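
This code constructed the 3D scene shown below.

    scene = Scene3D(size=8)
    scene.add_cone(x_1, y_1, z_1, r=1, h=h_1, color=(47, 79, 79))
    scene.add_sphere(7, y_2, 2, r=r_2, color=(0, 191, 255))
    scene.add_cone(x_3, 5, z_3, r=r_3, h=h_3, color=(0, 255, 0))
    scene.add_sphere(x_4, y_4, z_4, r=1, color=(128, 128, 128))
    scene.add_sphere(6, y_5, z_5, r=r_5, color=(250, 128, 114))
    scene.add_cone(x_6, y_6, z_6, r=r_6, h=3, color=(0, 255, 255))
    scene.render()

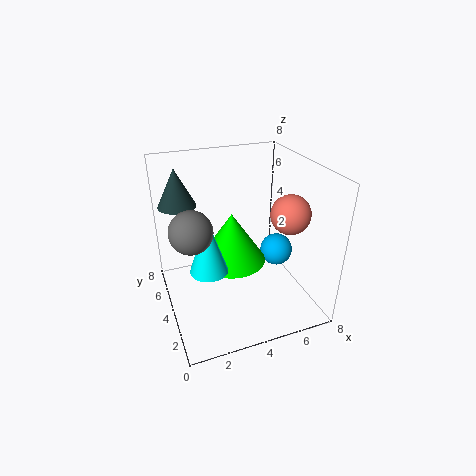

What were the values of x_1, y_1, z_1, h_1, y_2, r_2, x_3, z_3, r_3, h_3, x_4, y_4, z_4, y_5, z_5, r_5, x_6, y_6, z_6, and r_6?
x_1 = 1
y_1 = 5
z_1 = 6
h_1 = 2
y_2 = 5
r_2 = 1
x_3 = 4
z_3 = 2
r_3 = 2
h_3 = 3
x_4 = 1
y_4 = 2
z_4 = 6
y_5 = 2
z_5 = 6
r_5 = 1
x_6 = 2
y_6 = 3
z_6 = 3
r_6 = 1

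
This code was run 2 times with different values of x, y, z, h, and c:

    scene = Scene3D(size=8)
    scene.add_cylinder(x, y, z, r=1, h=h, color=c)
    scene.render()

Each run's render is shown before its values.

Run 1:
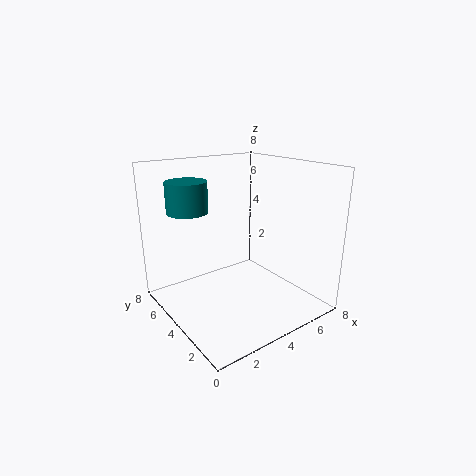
x = 1
y = 4
z = 6
h = 1.5
c = 'teal'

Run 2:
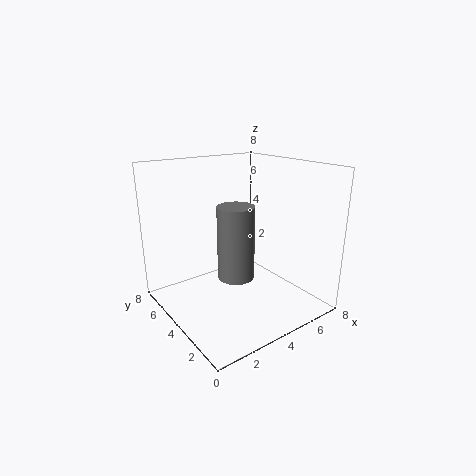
x = 3.5
y = 3.5
z = 2
h = 4
c = 'gray'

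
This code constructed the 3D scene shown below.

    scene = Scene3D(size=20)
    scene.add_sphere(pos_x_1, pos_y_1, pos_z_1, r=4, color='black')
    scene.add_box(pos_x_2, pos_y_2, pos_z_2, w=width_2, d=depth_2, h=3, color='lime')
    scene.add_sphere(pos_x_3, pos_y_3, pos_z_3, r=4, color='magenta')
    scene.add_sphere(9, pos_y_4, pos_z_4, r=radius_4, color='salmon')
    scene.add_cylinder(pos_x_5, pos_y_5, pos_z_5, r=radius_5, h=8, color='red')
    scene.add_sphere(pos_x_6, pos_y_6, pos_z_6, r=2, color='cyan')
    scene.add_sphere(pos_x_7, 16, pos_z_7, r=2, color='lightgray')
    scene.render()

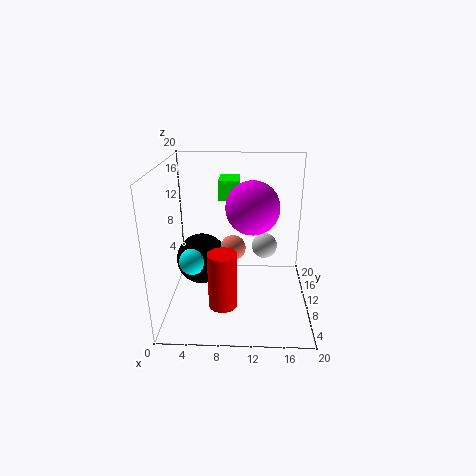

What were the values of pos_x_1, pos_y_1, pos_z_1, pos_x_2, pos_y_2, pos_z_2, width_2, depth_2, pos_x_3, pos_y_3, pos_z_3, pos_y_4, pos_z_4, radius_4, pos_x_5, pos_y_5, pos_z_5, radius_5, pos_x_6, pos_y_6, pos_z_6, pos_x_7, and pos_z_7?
pos_x_1 = 4; pos_y_1 = 15; pos_z_1 = 4; pos_x_2 = 7; pos_y_2 = 14; pos_z_2 = 14; width_2 = 3; depth_2 = 4; pos_x_3 = 12; pos_y_3 = 14; pos_z_3 = 13; pos_y_4 = 15; pos_z_4 = 6; radius_4 = 2; pos_x_5 = 8; pos_y_5 = 7; pos_z_5 = 1; radius_5 = 2; pos_x_6 = 3; pos_y_6 = 12; pos_z_6 = 5; pos_x_7 = 14; pos_z_7 = 6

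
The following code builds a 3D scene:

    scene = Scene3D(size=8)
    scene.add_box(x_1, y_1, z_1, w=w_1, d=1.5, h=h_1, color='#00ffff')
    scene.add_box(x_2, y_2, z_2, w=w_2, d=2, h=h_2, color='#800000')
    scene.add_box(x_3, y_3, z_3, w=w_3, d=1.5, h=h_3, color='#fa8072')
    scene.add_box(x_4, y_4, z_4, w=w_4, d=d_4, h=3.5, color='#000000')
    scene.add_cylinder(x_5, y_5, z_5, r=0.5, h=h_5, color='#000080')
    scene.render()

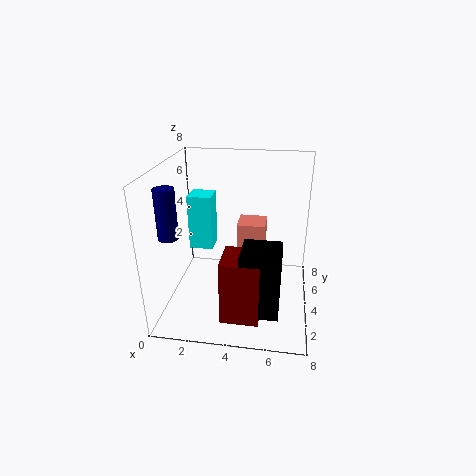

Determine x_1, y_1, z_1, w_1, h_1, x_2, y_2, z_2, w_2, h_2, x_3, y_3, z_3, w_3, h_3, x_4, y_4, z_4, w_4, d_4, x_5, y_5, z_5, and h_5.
x_1 = 0.5; y_1 = 6; z_1 = 2; w_1 = 1.5; h_1 = 3.5; x_2 = 3.5; y_2 = 1; z_2 = 0.5; w_2 = 2; h_2 = 3.5; x_3 = 4; y_3 = 3.5; z_3 = 3; w_3 = 1.5; h_3 = 2; x_4 = 4.5; y_4 = 1; z_4 = 1; w_4 = 2; d_4 = 2; x_5 = 1; y_5 = 1.5; z_5 = 5; h_5 = 2.5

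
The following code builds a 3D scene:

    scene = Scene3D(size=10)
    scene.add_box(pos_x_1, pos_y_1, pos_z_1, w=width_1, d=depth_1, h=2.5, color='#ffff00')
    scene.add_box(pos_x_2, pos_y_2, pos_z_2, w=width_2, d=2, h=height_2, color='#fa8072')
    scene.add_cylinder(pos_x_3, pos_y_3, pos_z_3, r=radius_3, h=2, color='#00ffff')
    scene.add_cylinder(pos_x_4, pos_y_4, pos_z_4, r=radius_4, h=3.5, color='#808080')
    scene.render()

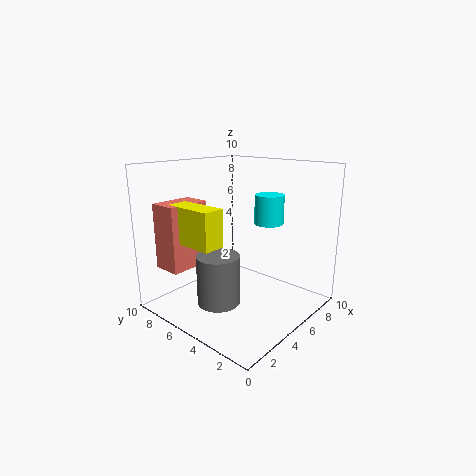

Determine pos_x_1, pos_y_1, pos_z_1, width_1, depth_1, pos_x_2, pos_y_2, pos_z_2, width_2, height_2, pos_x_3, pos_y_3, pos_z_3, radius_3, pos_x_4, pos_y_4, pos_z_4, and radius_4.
pos_x_1 = 1.5, pos_y_1 = 4.5, pos_z_1 = 5, width_1 = 1.5, depth_1 = 3.5, pos_x_2 = 1, pos_y_2 = 7, pos_z_2 = 3, width_2 = 3, height_2 = 4.5, pos_x_3 = 6.5, pos_y_3 = 3.5, pos_z_3 = 6, radius_3 = 1, pos_x_4 = 3.5, pos_y_4 = 5.5, pos_z_4 = 0.5, radius_4 = 1.5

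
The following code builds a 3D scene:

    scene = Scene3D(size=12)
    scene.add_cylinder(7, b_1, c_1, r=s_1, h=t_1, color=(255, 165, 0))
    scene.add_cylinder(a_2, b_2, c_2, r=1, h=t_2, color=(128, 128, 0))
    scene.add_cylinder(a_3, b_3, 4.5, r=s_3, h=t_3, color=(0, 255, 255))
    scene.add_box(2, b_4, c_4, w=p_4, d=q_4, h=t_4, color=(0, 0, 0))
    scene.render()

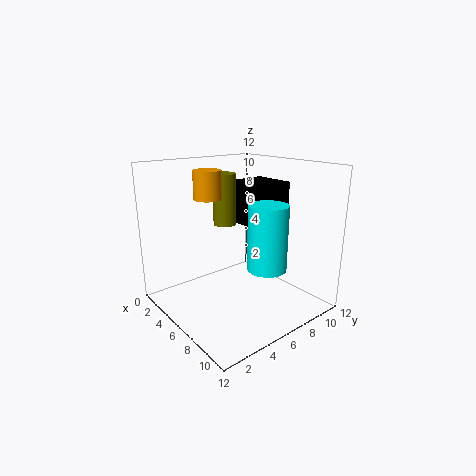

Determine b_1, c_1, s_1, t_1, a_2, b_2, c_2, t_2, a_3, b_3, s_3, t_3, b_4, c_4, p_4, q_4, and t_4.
b_1 = 2.5; c_1 = 10; s_1 = 1; t_1 = 2; a_2 = 3.5; b_2 = 6.5; c_2 = 6.5; t_2 = 4.5; a_3 = 9.5; b_3 = 6; s_3 = 1.5; t_3 = 5; b_4 = 8.5; c_4 = 6; p_4 = 4; q_4 = 3.5; t_4 = 4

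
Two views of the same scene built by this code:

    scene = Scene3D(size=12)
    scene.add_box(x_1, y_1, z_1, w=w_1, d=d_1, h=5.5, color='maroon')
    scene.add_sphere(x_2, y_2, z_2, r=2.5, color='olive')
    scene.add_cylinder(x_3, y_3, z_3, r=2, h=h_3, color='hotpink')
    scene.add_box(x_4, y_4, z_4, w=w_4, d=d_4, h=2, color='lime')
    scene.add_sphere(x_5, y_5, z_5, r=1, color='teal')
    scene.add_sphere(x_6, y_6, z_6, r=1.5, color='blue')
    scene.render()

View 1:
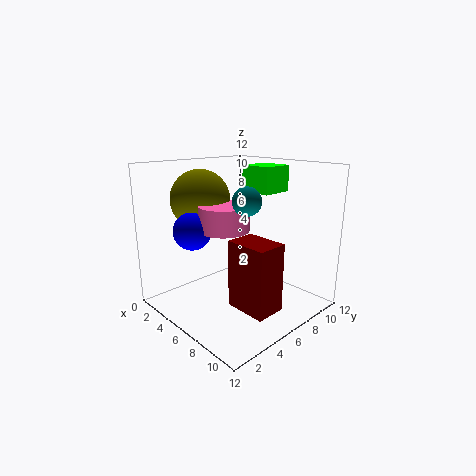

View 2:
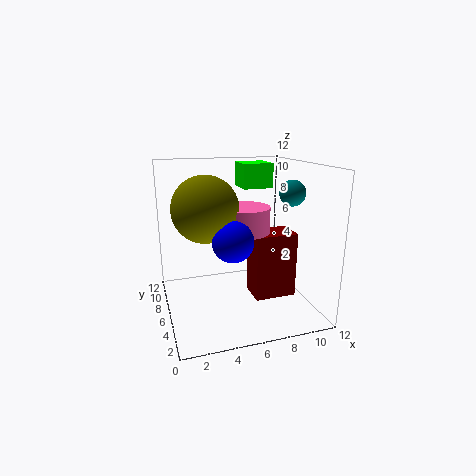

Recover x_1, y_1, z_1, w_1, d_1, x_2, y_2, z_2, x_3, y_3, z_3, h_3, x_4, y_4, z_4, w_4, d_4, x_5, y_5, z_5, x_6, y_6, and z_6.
x_1 = 7, y_1 = 4, z_1 = 1, w_1 = 3.5, d_1 = 2.5, x_2 = 3, y_2 = 4.5, z_2 = 9, x_3 = 6, y_3 = 4.5, z_3 = 7, h_3 = 2, x_4 = 6.5, y_4 = 6, z_4 = 10, w_4 = 2.5, d_4 = 2.5, x_5 = 9.5, y_5 = 3.5, z_5 = 10, x_6 = 4.5, y_6 = 2.5, z_6 = 7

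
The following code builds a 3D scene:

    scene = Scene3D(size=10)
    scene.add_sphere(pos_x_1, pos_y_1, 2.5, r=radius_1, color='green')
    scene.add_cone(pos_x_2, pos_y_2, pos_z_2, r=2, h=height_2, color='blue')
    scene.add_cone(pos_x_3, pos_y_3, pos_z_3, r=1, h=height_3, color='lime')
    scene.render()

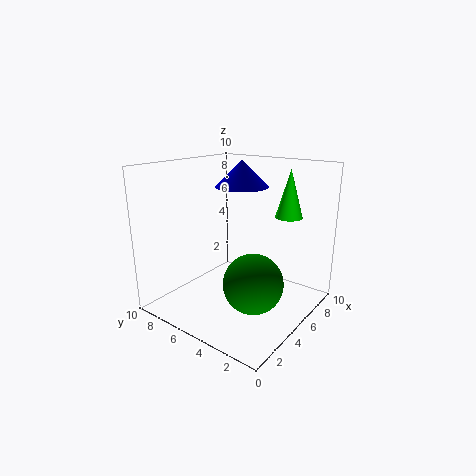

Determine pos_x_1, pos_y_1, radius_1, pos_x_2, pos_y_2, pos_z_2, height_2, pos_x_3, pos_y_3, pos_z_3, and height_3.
pos_x_1 = 4; pos_y_1 = 3; radius_1 = 2; pos_x_2 = 7.5; pos_y_2 = 6.5; pos_z_2 = 8; height_2 = 2; pos_x_3 = 8.5; pos_y_3 = 3; pos_z_3 = 6; height_3 = 3.5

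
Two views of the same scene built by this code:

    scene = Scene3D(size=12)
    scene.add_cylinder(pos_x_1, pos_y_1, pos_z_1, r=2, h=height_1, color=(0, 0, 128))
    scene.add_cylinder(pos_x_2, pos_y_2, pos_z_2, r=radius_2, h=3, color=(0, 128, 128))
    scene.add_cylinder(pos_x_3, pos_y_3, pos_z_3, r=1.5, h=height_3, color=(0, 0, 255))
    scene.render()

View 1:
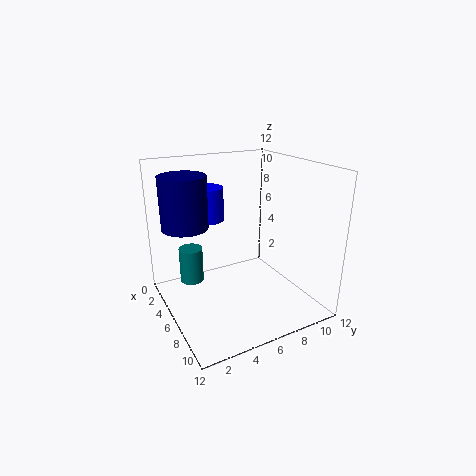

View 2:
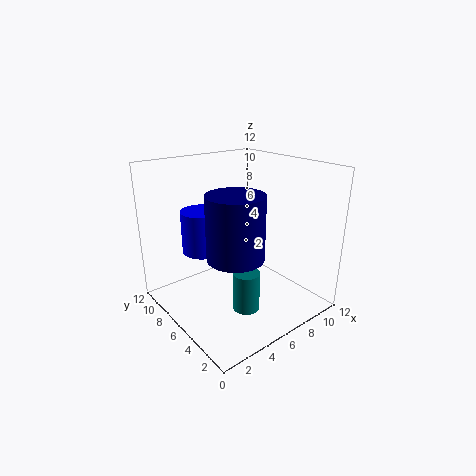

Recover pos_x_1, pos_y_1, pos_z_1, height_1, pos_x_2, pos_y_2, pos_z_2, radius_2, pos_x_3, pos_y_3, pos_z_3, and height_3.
pos_x_1 = 3
pos_y_1 = 2.5
pos_z_1 = 6.5
height_1 = 4.5
pos_x_2 = 4
pos_y_2 = 2.5
pos_z_2 = 2
radius_2 = 1
pos_x_3 = 2
pos_y_3 = 5
pos_z_3 = 6.5
height_3 = 3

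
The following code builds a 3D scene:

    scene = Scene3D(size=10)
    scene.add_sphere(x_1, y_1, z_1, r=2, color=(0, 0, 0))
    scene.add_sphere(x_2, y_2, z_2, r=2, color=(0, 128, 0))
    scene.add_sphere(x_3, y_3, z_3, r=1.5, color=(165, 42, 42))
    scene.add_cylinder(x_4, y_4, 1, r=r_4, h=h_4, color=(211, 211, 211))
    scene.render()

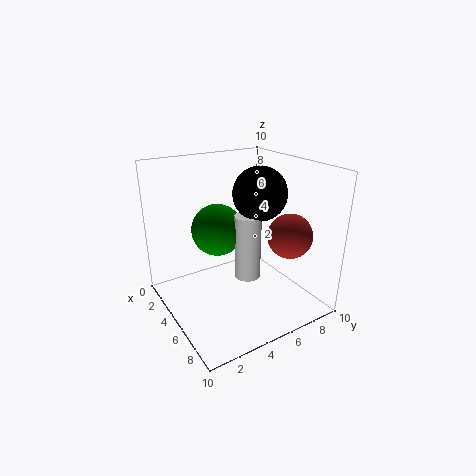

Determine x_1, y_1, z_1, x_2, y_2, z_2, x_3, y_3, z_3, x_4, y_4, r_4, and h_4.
x_1 = 4, y_1 = 7.5, z_1 = 7.5, x_2 = 2, y_2 = 5, z_2 = 4.5, x_3 = 7.5, y_3 = 7.5, z_3 = 5.5, x_4 = 4, y_4 = 6.5, r_4 = 1, h_4 = 5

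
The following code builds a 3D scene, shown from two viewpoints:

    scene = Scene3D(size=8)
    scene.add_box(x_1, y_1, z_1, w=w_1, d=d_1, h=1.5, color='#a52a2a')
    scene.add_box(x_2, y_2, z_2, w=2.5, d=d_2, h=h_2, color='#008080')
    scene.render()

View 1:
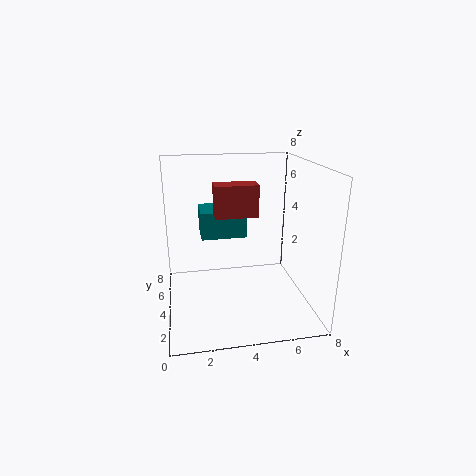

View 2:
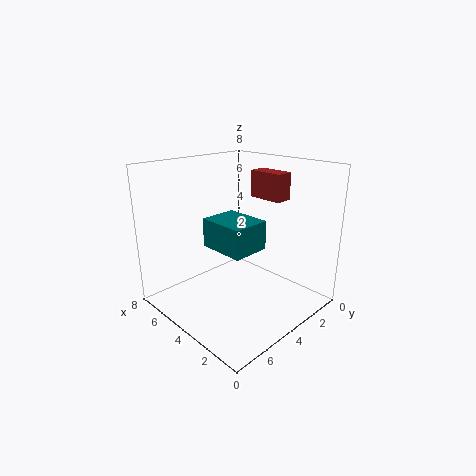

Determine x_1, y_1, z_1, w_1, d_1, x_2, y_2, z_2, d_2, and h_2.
x_1 = 2.5
y_1 = 1.5
z_1 = 6
w_1 = 2
d_1 = 1
x_2 = 2
y_2 = 4
z_2 = 4
d_2 = 2
h_2 = 1.5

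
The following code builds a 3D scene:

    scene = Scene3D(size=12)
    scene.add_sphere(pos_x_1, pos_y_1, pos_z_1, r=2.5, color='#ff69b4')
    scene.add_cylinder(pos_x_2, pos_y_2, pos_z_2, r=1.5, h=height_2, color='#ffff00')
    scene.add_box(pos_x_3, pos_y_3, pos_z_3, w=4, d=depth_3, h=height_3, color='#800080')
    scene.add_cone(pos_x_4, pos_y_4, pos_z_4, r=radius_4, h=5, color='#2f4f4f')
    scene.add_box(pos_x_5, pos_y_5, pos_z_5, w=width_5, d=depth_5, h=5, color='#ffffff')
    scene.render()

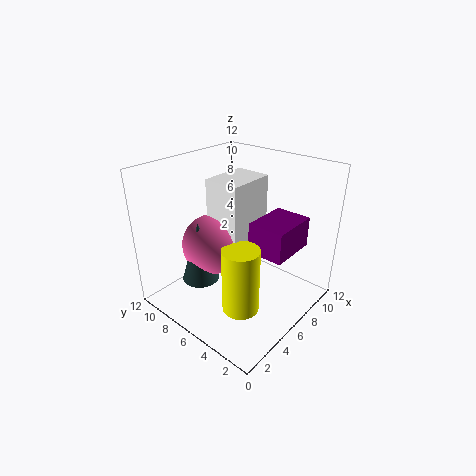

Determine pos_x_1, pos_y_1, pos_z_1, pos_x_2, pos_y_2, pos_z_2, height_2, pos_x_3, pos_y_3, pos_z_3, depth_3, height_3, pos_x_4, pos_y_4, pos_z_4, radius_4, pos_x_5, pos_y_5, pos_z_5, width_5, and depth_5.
pos_x_1 = 4.5, pos_y_1 = 7.5, pos_z_1 = 5.5, pos_x_2 = 4, pos_y_2 = 4, pos_z_2 = 1, height_2 = 5.5, pos_x_3 = 5.5, pos_y_3 = 1.5, pos_z_3 = 5.5, depth_3 = 3, height_3 = 2.5, pos_x_4 = 3, pos_y_4 = 7.5, pos_z_4 = 3, radius_4 = 1.5, pos_x_5 = 4.5, pos_y_5 = 5, pos_z_5 = 6, width_5 = 4, depth_5 = 3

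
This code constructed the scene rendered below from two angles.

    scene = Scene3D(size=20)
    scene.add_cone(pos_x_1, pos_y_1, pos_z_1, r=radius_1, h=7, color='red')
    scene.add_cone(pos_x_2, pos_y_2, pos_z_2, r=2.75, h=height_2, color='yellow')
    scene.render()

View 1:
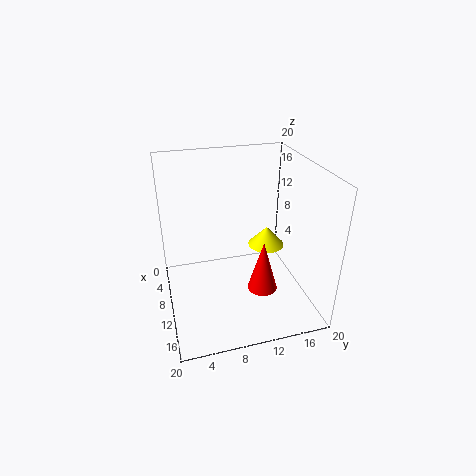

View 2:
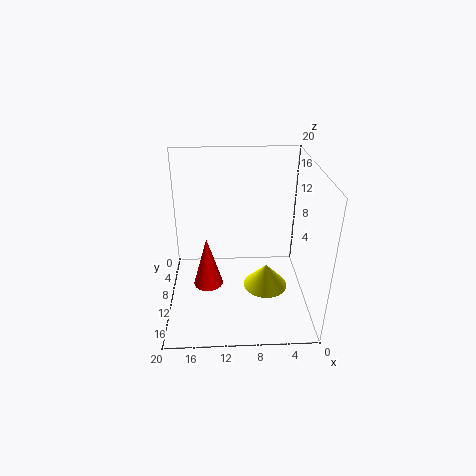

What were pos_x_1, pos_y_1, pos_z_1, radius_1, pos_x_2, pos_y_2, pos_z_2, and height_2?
pos_x_1 = 14.25, pos_y_1 = 12.25, pos_z_1 = 4.25, radius_1 = 2, pos_x_2 = 6.75, pos_y_2 = 15.5, pos_z_2 = 6.25, height_2 = 3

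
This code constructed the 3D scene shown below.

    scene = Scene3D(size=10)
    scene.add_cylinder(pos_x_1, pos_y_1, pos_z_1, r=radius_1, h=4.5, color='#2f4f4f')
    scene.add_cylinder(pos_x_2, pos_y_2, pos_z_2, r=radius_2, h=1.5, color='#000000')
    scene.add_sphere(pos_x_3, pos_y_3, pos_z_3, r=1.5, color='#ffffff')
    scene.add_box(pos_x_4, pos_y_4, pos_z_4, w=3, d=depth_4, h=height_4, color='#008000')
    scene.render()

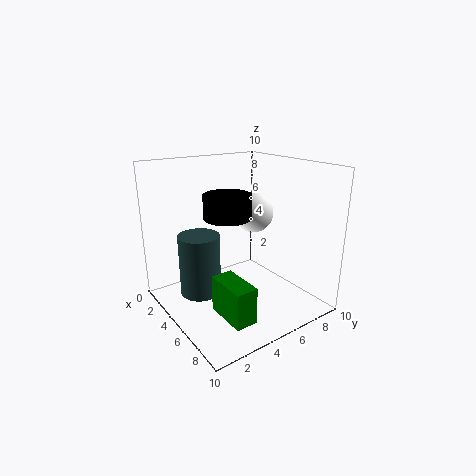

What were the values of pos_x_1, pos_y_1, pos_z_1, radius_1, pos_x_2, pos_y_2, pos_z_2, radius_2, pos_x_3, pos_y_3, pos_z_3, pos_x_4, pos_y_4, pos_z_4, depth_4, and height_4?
pos_x_1 = 3
pos_y_1 = 3
pos_z_1 = 0.5
radius_1 = 1.5
pos_x_2 = 6
pos_y_2 = 3.5
pos_z_2 = 7
radius_2 = 1.5
pos_x_3 = 3.5
pos_y_3 = 7.5
pos_z_3 = 6
pos_x_4 = 5.5
pos_y_4 = 2.5
pos_z_4 = 0.5
depth_4 = 1.5
height_4 = 2.5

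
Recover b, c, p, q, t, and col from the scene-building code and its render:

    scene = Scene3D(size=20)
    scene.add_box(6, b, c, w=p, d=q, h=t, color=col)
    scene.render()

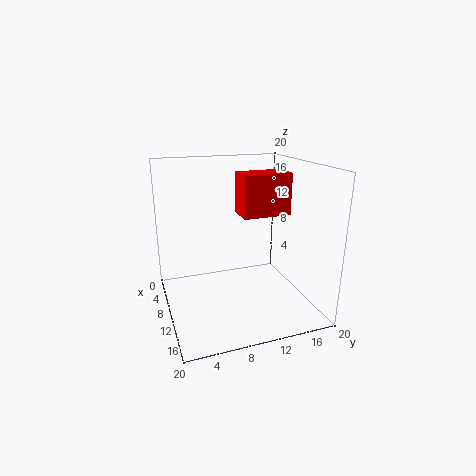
b = 11
c = 12.5
p = 4
q = 7
t = 6
col = 'red'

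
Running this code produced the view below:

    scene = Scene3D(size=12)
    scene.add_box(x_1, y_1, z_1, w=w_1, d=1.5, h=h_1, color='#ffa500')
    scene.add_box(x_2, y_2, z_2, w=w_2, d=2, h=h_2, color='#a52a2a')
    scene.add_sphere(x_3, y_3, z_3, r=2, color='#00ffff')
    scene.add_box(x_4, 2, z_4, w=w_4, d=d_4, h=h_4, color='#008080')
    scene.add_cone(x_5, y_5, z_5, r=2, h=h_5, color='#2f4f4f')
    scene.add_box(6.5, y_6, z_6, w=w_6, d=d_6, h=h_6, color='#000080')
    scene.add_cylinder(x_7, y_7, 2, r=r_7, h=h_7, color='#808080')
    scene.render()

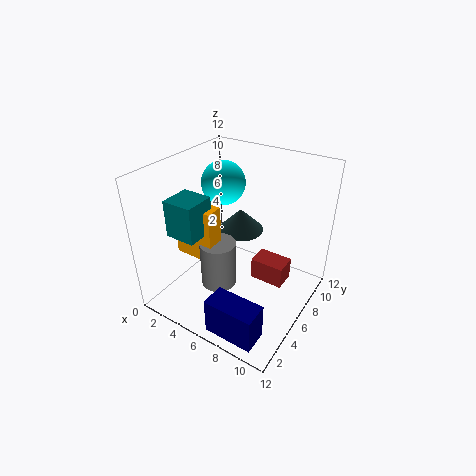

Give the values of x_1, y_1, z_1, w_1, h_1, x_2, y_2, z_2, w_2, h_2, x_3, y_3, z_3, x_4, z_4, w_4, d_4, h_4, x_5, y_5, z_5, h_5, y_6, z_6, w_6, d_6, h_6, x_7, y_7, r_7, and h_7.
x_1 = 1.5, y_1 = 3.5, z_1 = 4.5, w_1 = 3.5, h_1 = 4.5, x_2 = 6.5, y_2 = 7.5, z_2 = 1, w_2 = 3, h_2 = 2, x_3 = 2.5, y_3 = 9, z_3 = 9, x_4 = 2, z_4 = 7, w_4 = 2.5, d_4 = 2.5, h_4 = 3, x_5 = 5, y_5 = 8, z_5 = 5.5, h_5 = 2, y_6 = 0.5, z_6 = 0.5, w_6 = 4, d_6 = 2, h_6 = 3, x_7 = 5, y_7 = 4.5, r_7 = 1.5, h_7 = 4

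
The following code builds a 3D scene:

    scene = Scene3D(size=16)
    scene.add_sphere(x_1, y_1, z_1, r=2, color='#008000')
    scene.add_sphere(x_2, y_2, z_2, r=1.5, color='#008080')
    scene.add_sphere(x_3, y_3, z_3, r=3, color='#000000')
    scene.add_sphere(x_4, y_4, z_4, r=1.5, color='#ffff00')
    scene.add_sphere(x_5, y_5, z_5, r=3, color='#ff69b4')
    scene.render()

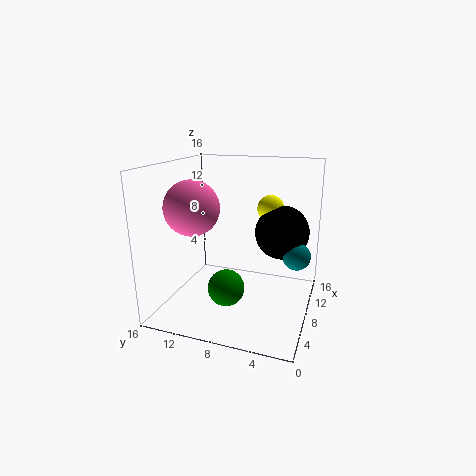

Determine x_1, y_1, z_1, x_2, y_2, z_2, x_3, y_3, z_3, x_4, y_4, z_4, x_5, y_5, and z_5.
x_1 = 5.5
y_1 = 8.5
z_1 = 3
x_2 = 8.5
y_2 = 1.5
z_2 = 6.5
x_3 = 10
y_3 = 3.5
z_3 = 8.5
x_4 = 10.5
y_4 = 5
z_4 = 11
x_5 = 6
y_5 = 12.5
z_5 = 11.5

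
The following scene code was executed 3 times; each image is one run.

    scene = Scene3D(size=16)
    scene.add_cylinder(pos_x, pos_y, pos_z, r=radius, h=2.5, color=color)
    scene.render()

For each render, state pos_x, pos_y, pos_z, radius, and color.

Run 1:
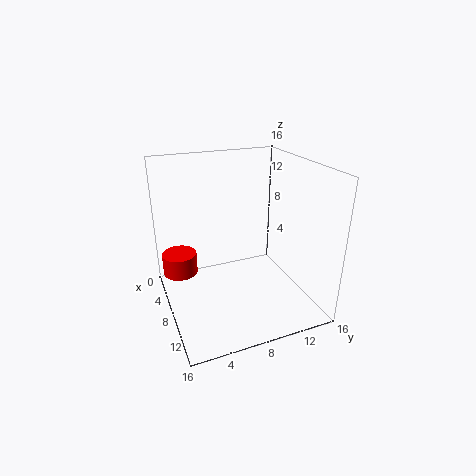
pos_x = 4.5
pos_y = 2
pos_z = 3
radius = 2
color = 'red'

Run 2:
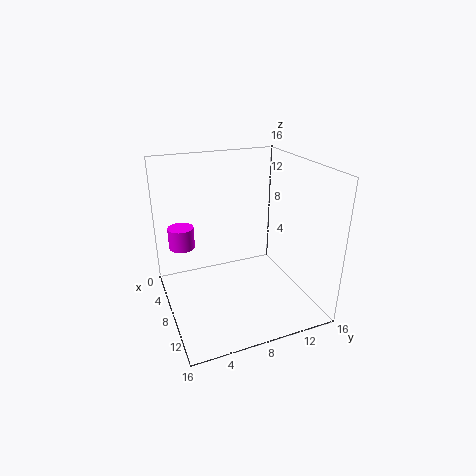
pos_x = 4
pos_y = 2.5
pos_z = 6
radius = 1.5
color = 'magenta'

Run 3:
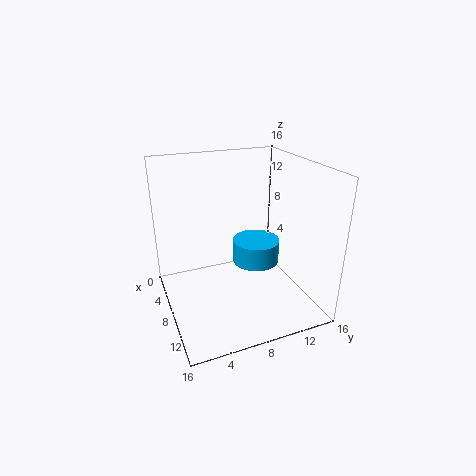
pos_x = 9.5
pos_y = 9.5
pos_z = 5.75
radius = 2.5
color = 'deepskyblue'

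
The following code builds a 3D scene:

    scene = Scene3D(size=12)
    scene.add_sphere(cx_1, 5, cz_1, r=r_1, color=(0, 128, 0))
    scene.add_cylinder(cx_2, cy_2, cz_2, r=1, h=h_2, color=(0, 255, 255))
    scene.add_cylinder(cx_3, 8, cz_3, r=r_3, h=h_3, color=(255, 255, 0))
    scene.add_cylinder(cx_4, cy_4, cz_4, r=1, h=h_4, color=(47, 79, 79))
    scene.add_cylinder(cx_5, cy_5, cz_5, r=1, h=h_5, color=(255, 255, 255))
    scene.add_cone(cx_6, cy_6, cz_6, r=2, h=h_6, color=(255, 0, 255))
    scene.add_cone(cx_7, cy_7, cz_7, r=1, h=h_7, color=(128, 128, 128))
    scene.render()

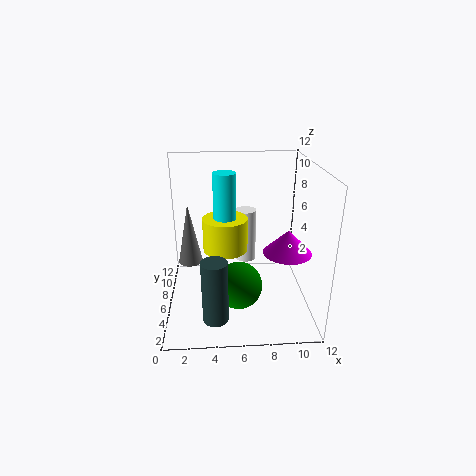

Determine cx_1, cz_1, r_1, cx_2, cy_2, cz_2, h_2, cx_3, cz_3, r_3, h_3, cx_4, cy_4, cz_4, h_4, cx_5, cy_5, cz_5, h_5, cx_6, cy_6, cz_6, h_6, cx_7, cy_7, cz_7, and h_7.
cx_1 = 6; cz_1 = 2; r_1 = 2; cx_2 = 5; cy_2 = 8; cz_2 = 6; h_2 = 5; cx_3 = 5; cz_3 = 4; r_3 = 2; h_3 = 3; cx_4 = 4; cy_4 = 2; cz_4 = 1; h_4 = 5; cx_5 = 7; cy_5 = 10; cz_5 = 2; h_5 = 5; cx_6 = 10; cy_6 = 5; cz_6 = 5; h_6 = 2; cx_7 = 2; cy_7 = 6; cz_7 = 4; h_7 = 5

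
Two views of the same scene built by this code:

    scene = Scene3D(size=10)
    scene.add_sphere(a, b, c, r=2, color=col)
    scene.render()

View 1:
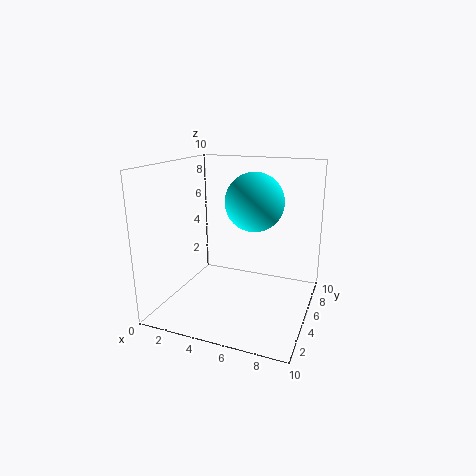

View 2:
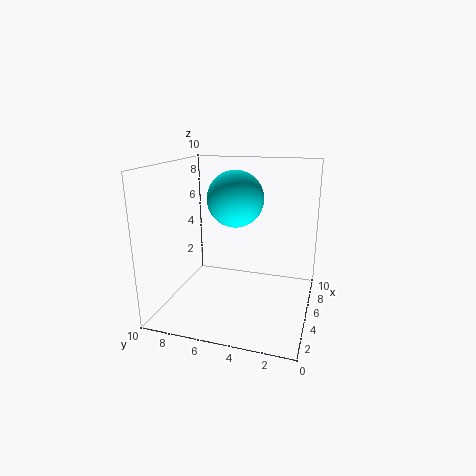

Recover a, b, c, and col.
a = 6
b = 5.5
c = 7.5
col = 'cyan'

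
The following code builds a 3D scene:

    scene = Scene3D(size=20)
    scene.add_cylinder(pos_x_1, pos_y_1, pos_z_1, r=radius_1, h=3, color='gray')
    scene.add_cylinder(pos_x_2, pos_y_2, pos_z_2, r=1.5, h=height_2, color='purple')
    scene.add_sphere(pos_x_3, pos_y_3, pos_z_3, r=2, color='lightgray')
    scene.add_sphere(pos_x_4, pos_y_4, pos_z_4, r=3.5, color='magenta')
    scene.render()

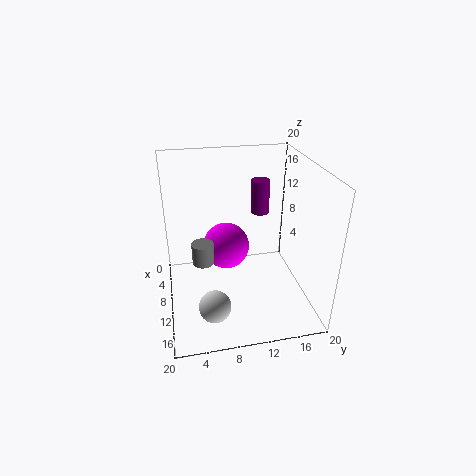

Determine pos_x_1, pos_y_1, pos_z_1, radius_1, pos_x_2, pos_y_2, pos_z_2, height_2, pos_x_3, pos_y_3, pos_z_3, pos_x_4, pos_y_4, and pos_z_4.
pos_x_1 = 10.5; pos_y_1 = 5; pos_z_1 = 7; radius_1 = 1.5; pos_x_2 = 1.5; pos_y_2 = 15.5; pos_z_2 = 9.5; height_2 = 5.5; pos_x_3 = 17.5; pos_y_3 = 5.5; pos_z_3 = 5; pos_x_4 = 6; pos_y_4 = 9; pos_z_4 = 6.5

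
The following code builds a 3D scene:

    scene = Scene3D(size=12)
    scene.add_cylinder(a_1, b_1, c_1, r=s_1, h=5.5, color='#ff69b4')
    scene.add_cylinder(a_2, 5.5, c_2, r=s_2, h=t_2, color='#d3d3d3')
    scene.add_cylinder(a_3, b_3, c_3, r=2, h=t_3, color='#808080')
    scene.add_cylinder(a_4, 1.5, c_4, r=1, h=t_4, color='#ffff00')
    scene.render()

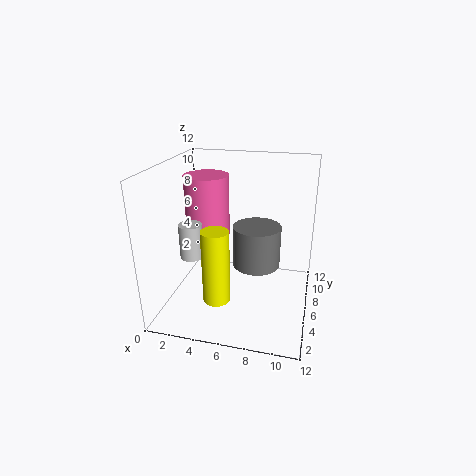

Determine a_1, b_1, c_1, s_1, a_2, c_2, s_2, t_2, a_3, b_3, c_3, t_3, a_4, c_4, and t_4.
a_1 = 2.5; b_1 = 8.5; c_1 = 5; s_1 = 2; a_2 = 2; c_2 = 4; s_2 = 1; t_2 = 3; a_3 = 7.5; b_3 = 6.5; c_3 = 3.5; t_3 = 3.5; a_4 = 5.5; c_4 = 3; t_4 = 5.5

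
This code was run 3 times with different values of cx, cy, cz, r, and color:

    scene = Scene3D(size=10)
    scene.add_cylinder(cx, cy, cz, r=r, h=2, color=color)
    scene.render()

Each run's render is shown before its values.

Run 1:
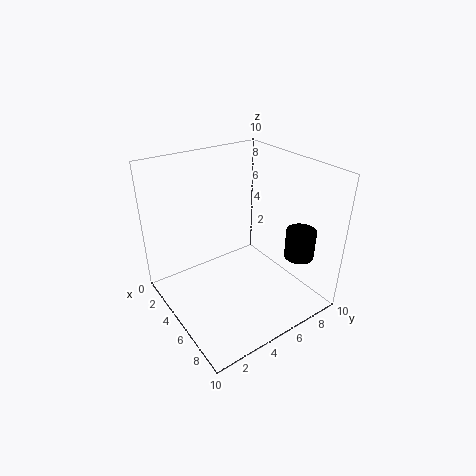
cx = 8, cy = 8, cz = 4, r = 1, color = 'black'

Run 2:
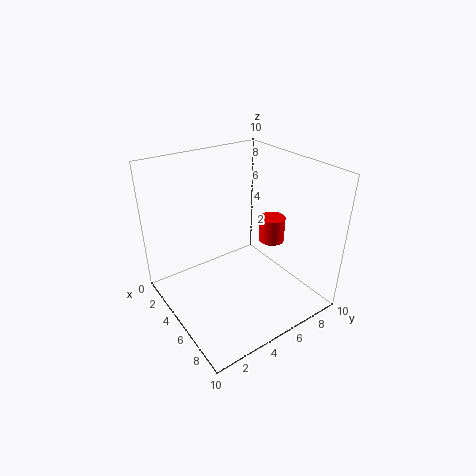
cx = 4, cy = 9, cz = 3, r = 1, color = 'red'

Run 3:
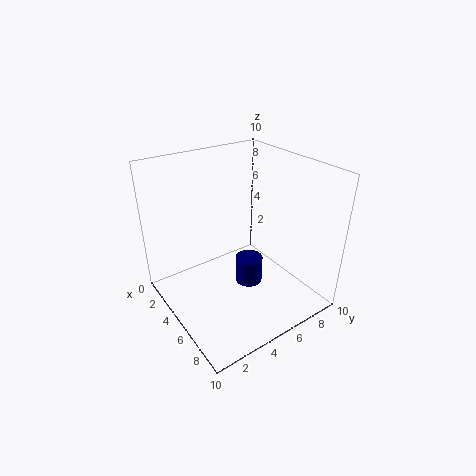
cx = 5, cy = 6, cz = 1, r = 1, color = 'navy'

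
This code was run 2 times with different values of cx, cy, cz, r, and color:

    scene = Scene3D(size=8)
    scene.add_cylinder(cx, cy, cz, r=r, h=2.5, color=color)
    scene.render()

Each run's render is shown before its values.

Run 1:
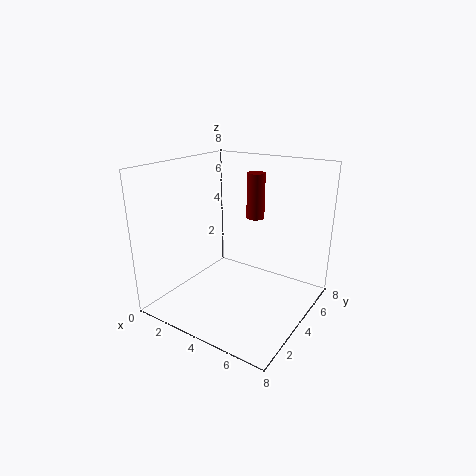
cx = 4.5
cy = 5
cz = 5
r = 0.5
color = 'maroon'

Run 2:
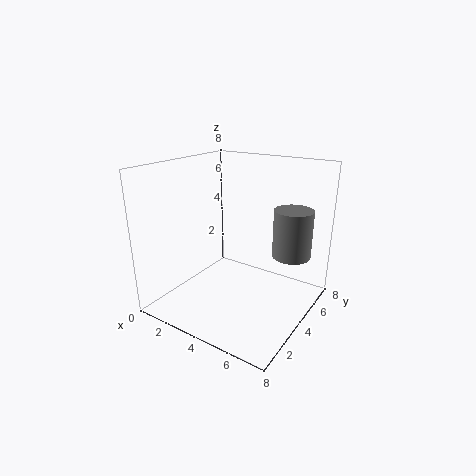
cx = 7
cy = 4.5
cz = 3.5
r = 1
color = 'gray'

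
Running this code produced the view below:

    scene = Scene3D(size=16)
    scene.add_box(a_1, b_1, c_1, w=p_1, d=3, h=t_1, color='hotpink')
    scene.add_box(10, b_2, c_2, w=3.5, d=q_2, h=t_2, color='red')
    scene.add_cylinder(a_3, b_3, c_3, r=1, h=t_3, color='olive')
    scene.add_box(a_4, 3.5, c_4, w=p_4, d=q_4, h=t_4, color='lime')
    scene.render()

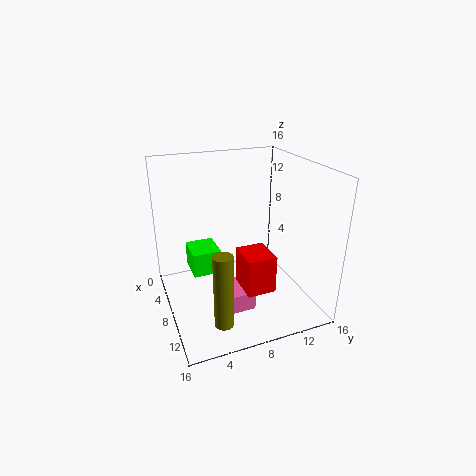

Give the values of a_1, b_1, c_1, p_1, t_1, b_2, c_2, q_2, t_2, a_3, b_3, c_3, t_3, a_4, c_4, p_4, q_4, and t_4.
a_1 = 9.5; b_1 = 5; c_1 = 2; p_1 = 3.5; t_1 = 2; b_2 = 7; c_2 = 4; q_2 = 3; t_2 = 4; a_3 = 13; b_3 = 4.5; c_3 = 1; t_3 = 8; a_4 = 1; c_4 = 2; p_4 = 4; q_4 = 3.5; t_4 = 3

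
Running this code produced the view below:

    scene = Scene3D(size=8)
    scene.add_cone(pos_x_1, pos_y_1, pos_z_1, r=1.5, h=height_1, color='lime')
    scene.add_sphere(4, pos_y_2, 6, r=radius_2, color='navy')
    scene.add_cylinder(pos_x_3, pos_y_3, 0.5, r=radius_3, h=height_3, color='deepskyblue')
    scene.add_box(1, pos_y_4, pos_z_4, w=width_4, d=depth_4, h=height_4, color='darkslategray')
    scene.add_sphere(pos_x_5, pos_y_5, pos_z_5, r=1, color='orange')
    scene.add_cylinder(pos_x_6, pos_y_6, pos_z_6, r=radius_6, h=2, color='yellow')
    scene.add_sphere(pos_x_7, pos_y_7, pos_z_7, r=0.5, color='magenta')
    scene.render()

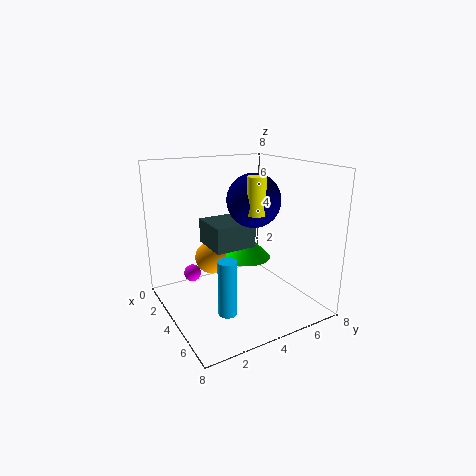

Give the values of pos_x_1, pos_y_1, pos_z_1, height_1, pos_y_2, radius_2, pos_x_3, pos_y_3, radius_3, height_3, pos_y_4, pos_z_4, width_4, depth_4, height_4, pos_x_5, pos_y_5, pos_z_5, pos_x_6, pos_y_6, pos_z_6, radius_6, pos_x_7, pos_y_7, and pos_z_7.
pos_x_1 = 2.5; pos_y_1 = 5.5; pos_z_1 = 2; height_1 = 1.5; pos_y_2 = 5; radius_2 = 1.5; pos_x_3 = 5.5; pos_y_3 = 2.5; radius_3 = 0.5; height_3 = 3; pos_y_4 = 3; pos_z_4 = 3; width_4 = 2.5; depth_4 = 2.5; height_4 = 1.5; pos_x_5 = 1.5; pos_y_5 = 3.5; pos_z_5 = 2; pos_x_6 = 5; pos_y_6 = 4.5; pos_z_6 = 5.5; radius_6 = 0.5; pos_x_7 = 2; pos_y_7 = 2; pos_z_7 = 1.5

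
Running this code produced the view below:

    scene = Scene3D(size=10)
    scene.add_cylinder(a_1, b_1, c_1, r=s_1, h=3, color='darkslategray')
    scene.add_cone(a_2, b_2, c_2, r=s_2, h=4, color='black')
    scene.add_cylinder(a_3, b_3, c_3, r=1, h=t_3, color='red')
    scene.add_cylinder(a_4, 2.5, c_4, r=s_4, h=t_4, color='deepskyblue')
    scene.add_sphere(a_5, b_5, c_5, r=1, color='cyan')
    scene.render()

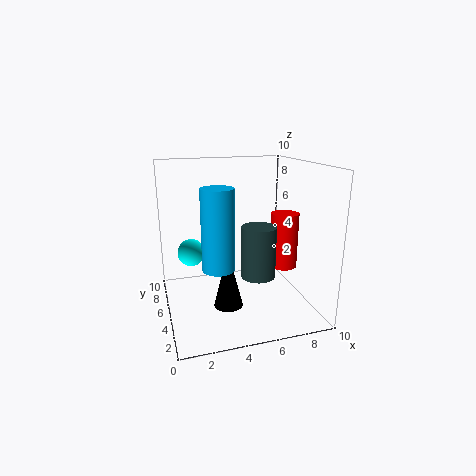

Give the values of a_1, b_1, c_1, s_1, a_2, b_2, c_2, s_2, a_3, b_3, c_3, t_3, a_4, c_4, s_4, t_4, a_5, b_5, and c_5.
a_1 = 5; b_1 = 1; c_1 = 4; s_1 = 1; a_2 = 4; b_2 = 4; c_2 = 0.5; s_2 = 1; a_3 = 8.5; b_3 = 5; c_3 = 2.5; t_3 = 4; a_4 = 3; c_4 = 4; s_4 = 1; t_4 = 5; a_5 = 2; b_5 = 7; c_5 = 3.5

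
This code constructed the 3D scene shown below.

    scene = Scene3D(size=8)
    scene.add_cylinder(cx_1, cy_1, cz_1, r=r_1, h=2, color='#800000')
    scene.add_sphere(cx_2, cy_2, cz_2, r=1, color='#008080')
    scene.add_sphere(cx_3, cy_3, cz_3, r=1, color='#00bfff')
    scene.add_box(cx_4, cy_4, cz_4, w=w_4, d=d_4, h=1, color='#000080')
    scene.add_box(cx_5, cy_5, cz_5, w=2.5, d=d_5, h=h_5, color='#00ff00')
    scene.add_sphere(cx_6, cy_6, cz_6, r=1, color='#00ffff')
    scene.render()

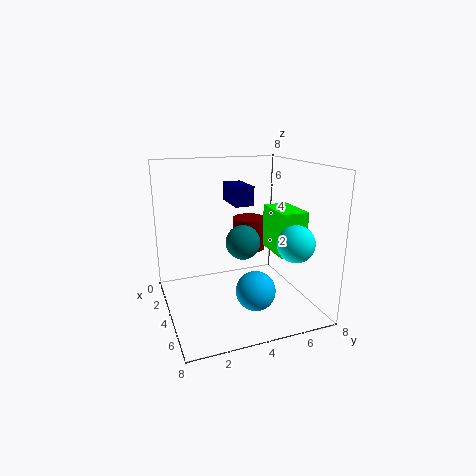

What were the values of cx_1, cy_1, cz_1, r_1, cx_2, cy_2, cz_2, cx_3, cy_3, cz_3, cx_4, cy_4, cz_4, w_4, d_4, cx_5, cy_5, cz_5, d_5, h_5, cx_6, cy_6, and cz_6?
cx_1 = 2, cy_1 = 5.5, cz_1 = 2.5, r_1 = 1, cx_2 = 3.5, cy_2 = 4.5, cz_2 = 3.5, cx_3 = 6.5, cy_3 = 4, cz_3 = 2, cx_4 = 3, cy_4 = 3.5, cz_4 = 6, w_4 = 2, d_4 = 1, cx_5 = 3, cy_5 = 6, cz_5 = 3, d_5 = 1.5, h_5 = 2.5, cx_6 = 6, cy_6 = 6.5, cz_6 = 4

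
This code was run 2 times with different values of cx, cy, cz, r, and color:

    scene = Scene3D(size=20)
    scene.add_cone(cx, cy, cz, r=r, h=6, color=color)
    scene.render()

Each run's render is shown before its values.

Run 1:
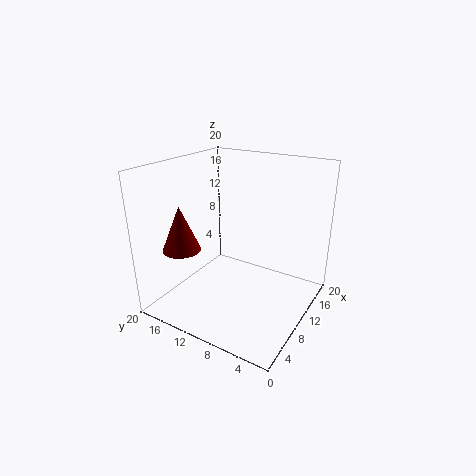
cx = 4
cy = 15
cz = 9.5
r = 2.5
color = 'maroon'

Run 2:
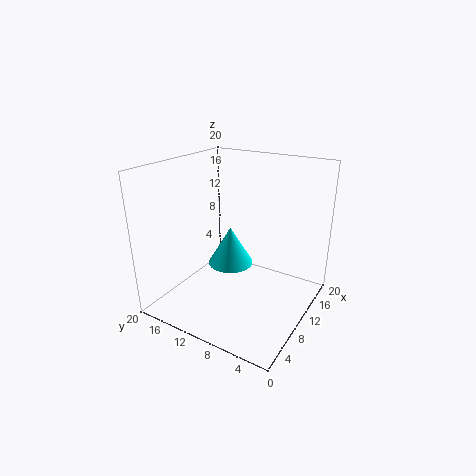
cx = 13.5
cy = 13.5
cz = 3.5
r = 3.5
color = 'cyan'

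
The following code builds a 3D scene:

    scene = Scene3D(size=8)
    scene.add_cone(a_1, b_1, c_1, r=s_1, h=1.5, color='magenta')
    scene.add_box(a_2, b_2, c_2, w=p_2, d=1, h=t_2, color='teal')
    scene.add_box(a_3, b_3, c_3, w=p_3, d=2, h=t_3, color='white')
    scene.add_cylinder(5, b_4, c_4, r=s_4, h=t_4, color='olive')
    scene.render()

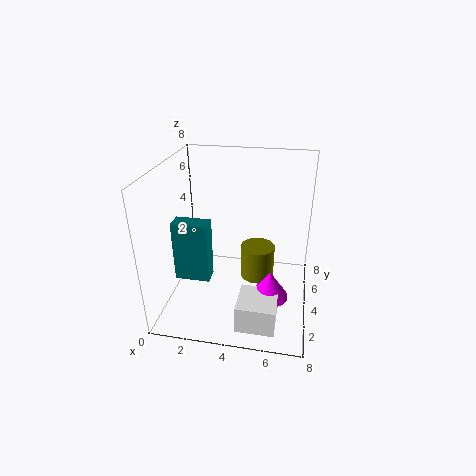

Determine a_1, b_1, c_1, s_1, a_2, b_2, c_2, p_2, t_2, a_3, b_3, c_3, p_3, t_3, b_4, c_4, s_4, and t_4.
a_1 = 6
b_1 = 2.5
c_1 = 1.5
s_1 = 1
a_2 = 0.5
b_2 = 3
c_2 = 1.5
p_2 = 2
t_2 = 3.5
a_3 = 4.5
b_3 = 0.5
c_3 = 0.5
p_3 = 2
t_3 = 1.5
b_4 = 5
c_4 = 1
s_4 = 1
t_4 = 2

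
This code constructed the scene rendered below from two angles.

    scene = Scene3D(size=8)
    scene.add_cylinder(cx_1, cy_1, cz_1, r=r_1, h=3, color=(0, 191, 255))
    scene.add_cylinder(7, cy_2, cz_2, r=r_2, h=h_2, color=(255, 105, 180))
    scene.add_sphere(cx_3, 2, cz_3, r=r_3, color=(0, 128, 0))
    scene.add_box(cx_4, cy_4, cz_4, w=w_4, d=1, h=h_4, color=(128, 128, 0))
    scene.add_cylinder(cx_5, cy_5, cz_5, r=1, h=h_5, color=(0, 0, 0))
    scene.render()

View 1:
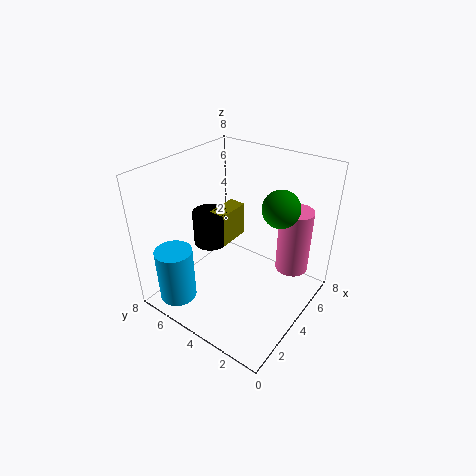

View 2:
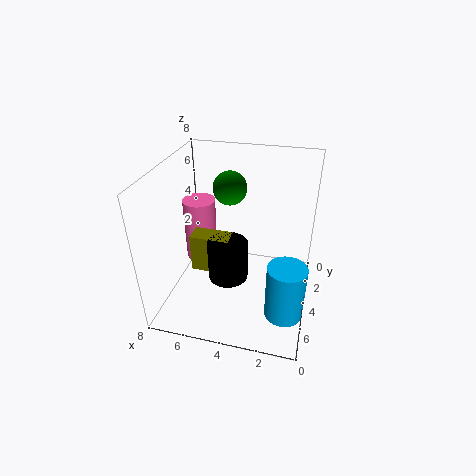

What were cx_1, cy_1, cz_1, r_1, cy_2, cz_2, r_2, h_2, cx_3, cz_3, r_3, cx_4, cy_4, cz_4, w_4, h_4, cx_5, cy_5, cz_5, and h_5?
cx_1 = 1
cy_1 = 6
cz_1 = 1
r_1 = 1
cy_2 = 2
cz_2 = 1
r_2 = 1
h_2 = 4
cx_3 = 5
cz_3 = 6
r_3 = 1
cx_4 = 4
cy_4 = 5
cz_4 = 3
w_4 = 2
h_4 = 2
cx_5 = 4
cy_5 = 6
cz_5 = 3
h_5 = 2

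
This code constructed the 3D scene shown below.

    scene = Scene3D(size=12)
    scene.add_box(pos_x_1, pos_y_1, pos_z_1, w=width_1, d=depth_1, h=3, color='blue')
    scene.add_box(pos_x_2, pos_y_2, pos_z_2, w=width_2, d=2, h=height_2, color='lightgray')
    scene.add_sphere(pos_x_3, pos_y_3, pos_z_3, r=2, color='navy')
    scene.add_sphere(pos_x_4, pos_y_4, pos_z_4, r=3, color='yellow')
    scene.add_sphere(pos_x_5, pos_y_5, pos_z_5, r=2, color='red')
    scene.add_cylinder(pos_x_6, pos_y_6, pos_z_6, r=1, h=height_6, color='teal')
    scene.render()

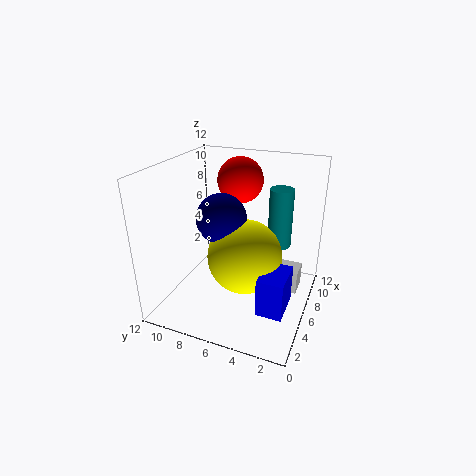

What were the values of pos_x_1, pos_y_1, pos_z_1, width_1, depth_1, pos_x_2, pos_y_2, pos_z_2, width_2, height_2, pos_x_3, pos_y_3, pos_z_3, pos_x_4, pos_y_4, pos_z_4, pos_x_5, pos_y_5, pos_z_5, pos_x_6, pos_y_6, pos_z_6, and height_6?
pos_x_1 = 2
pos_y_1 = 1
pos_z_1 = 2
width_1 = 3
depth_1 = 2
pos_x_2 = 7
pos_y_2 = 1
pos_z_2 = 1
width_2 = 2
height_2 = 2
pos_x_3 = 5
pos_y_3 = 7
pos_z_3 = 8
pos_x_4 = 5
pos_y_4 = 5
pos_z_4 = 5
pos_x_5 = 9
pos_y_5 = 7
pos_z_5 = 10
pos_x_6 = 8
pos_y_6 = 3
pos_z_6 = 5
height_6 = 5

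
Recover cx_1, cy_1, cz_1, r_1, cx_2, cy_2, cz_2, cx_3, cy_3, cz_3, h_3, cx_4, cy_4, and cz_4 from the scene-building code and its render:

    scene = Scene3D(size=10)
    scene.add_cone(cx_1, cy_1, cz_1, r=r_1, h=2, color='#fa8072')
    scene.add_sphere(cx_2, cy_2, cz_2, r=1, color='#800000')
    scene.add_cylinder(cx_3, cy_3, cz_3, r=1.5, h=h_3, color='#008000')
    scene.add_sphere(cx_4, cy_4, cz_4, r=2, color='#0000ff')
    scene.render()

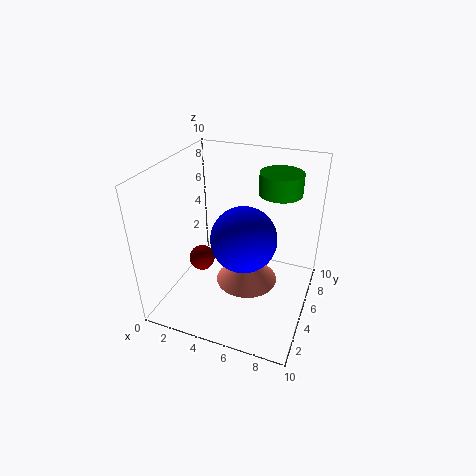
cx_1 = 5.5; cy_1 = 5.5; cz_1 = 1.25; r_1 = 2.25; cx_2 = 1.5; cy_2 = 6; cz_2 = 1.75; cx_3 = 7.25; cy_3 = 7.25; cz_3 = 7.75; h_3 = 1.5; cx_4 = 6.25; cy_4 = 2.75; cz_4 = 6.5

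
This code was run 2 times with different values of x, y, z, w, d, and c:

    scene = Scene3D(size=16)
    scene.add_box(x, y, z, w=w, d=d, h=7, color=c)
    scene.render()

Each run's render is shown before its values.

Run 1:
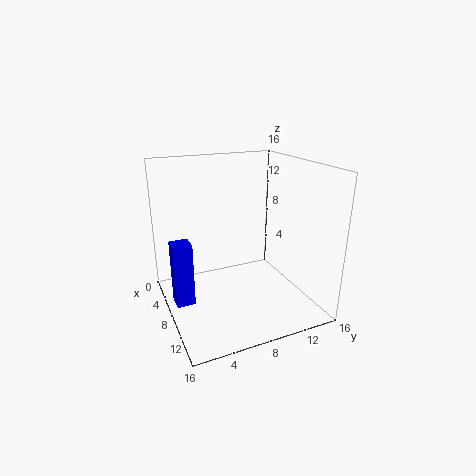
x = 7
y = 0.5
z = 1.5
w = 2
d = 2
c = 'blue'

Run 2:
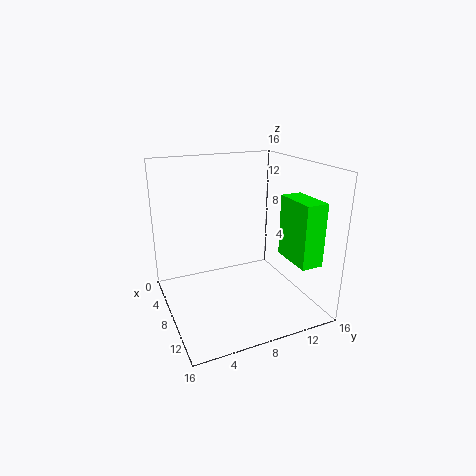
x = 8.5
y = 13
z = 5.5
w = 5
d = 2.5
c = 'lime'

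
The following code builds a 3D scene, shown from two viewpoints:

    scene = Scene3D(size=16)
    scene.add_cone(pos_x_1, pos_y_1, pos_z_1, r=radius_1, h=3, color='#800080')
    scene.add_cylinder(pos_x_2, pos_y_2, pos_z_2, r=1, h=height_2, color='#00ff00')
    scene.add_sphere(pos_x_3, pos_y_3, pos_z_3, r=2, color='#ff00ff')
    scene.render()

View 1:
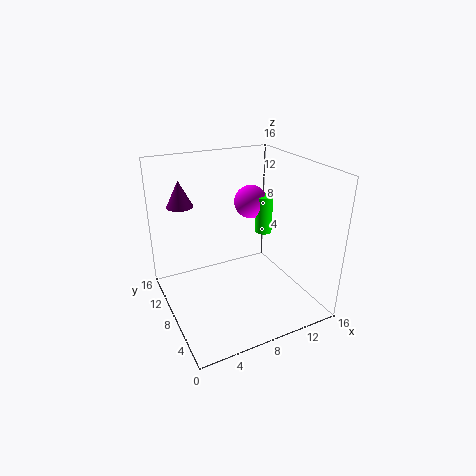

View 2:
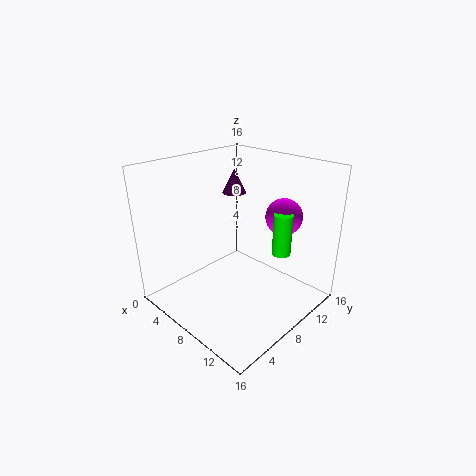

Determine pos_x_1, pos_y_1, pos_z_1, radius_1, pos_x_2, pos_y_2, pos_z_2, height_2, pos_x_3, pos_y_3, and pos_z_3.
pos_x_1 = 3, pos_y_1 = 12.5, pos_z_1 = 11, radius_1 = 1.5, pos_x_2 = 12.5, pos_y_2 = 10, pos_z_2 = 7, height_2 = 4.5, pos_x_3 = 11.5, pos_y_3 = 11.5, pos_z_3 = 10.5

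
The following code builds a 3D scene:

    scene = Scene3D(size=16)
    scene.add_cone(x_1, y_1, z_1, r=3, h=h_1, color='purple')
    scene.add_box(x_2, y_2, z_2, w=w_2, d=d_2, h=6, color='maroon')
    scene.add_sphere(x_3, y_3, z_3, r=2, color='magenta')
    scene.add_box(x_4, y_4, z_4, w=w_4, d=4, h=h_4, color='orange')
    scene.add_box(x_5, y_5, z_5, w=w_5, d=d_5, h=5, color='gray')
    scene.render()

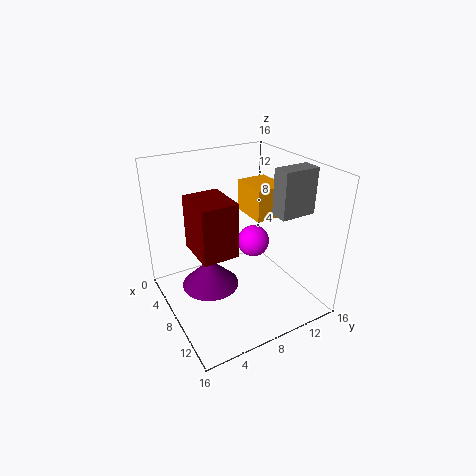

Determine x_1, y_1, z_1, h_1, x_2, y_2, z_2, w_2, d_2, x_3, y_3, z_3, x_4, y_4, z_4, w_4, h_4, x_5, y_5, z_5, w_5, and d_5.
x_1 = 9, y_1 = 4, z_1 = 4, h_1 = 3, x_2 = 5, y_2 = 3, z_2 = 7, w_2 = 5, d_2 = 4, x_3 = 5, y_3 = 12, z_3 = 5, x_4 = 1, y_4 = 12, z_4 = 8, w_4 = 5, h_4 = 4, x_5 = 10, y_5 = 11, z_5 = 11, w_5 = 2, d_5 = 4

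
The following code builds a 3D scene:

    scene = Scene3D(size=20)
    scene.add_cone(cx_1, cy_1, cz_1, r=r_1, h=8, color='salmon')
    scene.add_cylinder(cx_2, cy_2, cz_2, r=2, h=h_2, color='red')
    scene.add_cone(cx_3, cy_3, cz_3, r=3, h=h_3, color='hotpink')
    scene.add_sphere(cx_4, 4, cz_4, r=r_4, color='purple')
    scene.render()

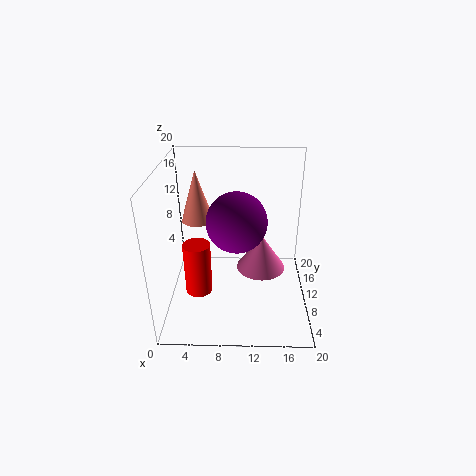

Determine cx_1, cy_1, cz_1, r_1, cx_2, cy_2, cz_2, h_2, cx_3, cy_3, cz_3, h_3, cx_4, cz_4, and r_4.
cx_1 = 3.5
cy_1 = 16.5
cz_1 = 9.5
r_1 = 2.5
cx_2 = 4
cy_2 = 10.5
cz_2 = 0.5
h_2 = 8
cx_3 = 13
cy_3 = 5.5
cz_3 = 8.5
h_3 = 4.5
cx_4 = 10
cz_4 = 15.5
r_4 = 3.5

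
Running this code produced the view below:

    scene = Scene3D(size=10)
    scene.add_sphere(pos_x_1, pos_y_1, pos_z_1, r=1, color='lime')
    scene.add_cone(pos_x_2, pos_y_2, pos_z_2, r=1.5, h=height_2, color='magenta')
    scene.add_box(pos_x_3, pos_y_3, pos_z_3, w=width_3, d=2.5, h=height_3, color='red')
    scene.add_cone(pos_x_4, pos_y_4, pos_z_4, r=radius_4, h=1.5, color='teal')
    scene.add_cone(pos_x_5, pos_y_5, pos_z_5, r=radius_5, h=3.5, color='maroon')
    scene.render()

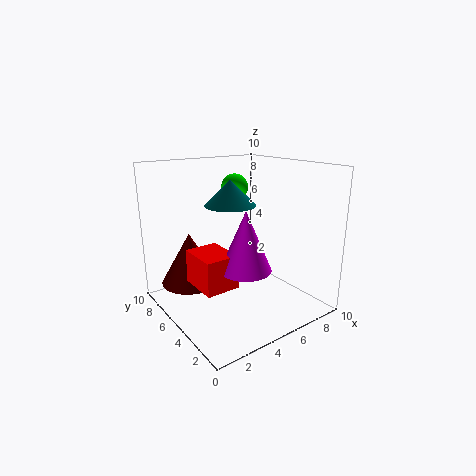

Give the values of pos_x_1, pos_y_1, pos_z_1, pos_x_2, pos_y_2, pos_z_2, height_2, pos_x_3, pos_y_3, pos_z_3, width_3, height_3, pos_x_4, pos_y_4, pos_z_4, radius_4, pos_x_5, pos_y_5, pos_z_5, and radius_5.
pos_x_1 = 6.5
pos_y_1 = 7.5
pos_z_1 = 8
pos_x_2 = 3
pos_y_2 = 1.5
pos_z_2 = 4.5
height_2 = 3.5
pos_x_3 = 0.5
pos_y_3 = 1.5
pos_z_3 = 3.5
width_3 = 2
height_3 = 2
pos_x_4 = 3
pos_y_4 = 3
pos_z_4 = 8
radius_4 = 1.5
pos_x_5 = 2
pos_y_5 = 6.5
pos_z_5 = 2
radius_5 = 2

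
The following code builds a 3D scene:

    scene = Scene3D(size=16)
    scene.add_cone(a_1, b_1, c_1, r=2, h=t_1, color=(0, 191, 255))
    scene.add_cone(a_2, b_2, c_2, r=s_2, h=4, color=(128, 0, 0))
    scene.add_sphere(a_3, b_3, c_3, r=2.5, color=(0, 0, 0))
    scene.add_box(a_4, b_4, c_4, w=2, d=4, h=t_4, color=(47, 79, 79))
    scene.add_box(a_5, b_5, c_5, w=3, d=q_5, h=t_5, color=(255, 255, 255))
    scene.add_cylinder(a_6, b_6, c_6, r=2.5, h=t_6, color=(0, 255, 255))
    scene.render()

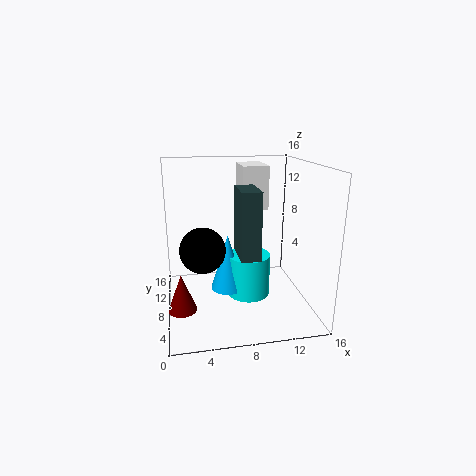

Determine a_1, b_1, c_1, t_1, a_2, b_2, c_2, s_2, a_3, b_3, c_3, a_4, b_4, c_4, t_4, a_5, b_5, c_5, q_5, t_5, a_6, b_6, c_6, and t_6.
a_1 = 7
b_1 = 9
c_1 = 1.5
t_1 = 6.5
a_2 = 1.5
b_2 = 5
c_2 = 1.5
s_2 = 1.5
a_3 = 4
b_3 = 7.5
c_3 = 7
a_4 = 7.5
b_4 = 3.5
c_4 = 7
t_4 = 7
a_5 = 9
b_5 = 10
c_5 = 10.5
q_5 = 4.5
t_5 = 5
a_6 = 9.5
b_6 = 9
c_6 = 0.5
t_6 = 5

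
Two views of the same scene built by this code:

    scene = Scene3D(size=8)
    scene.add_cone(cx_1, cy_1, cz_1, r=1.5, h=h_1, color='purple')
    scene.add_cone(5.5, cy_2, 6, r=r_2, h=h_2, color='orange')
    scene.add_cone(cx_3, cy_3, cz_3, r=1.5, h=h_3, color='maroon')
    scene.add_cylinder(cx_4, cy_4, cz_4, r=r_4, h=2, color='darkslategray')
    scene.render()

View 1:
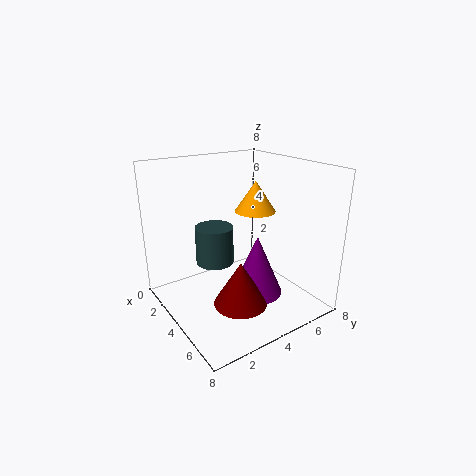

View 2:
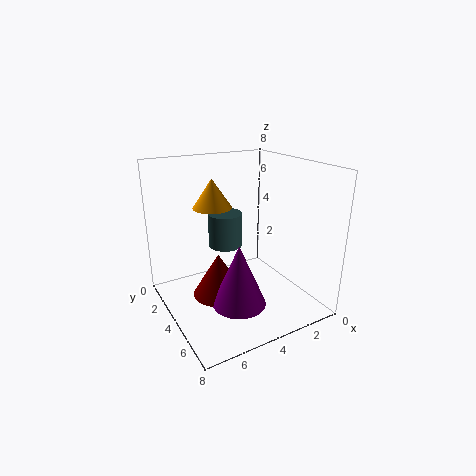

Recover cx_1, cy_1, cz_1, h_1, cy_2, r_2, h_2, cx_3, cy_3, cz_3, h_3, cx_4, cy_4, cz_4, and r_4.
cx_1 = 4.5, cy_1 = 5, cz_1 = 0.5, h_1 = 3.5, cy_2 = 4, r_2 = 1, h_2 = 1.5, cx_3 = 5, cy_3 = 3.5, cz_3 = 0.5, h_3 = 2.5, cx_4 = 4, cy_4 = 2.5, cz_4 = 3, r_4 = 1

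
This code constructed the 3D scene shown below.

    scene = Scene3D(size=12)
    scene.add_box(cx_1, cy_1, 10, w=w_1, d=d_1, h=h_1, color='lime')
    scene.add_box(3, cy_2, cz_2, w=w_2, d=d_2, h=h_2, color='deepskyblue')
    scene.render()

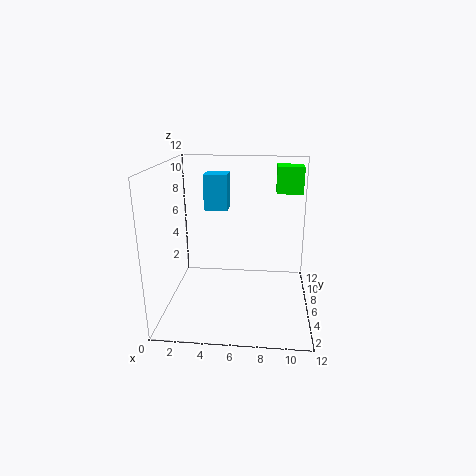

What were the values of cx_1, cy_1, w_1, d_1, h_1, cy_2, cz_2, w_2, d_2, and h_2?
cx_1 = 9, cy_1 = 5, w_1 = 2, d_1 = 2, h_1 = 2, cy_2 = 7, cz_2 = 8, w_2 = 2, d_2 = 2, h_2 = 3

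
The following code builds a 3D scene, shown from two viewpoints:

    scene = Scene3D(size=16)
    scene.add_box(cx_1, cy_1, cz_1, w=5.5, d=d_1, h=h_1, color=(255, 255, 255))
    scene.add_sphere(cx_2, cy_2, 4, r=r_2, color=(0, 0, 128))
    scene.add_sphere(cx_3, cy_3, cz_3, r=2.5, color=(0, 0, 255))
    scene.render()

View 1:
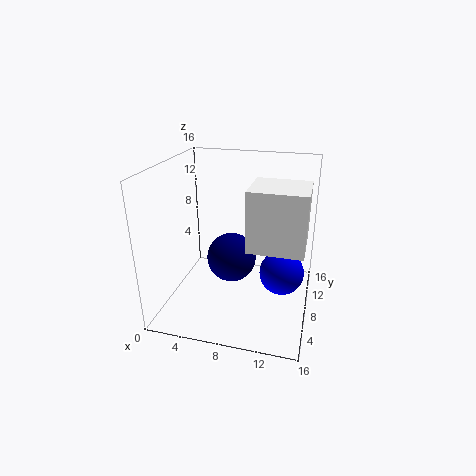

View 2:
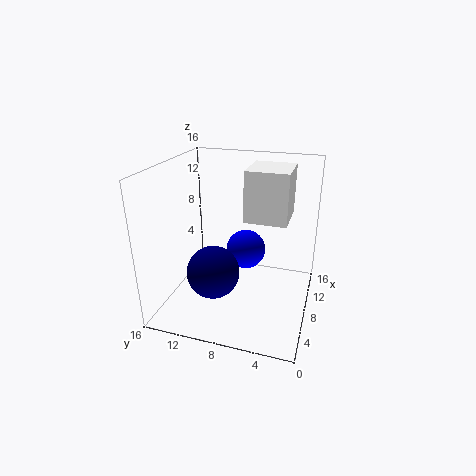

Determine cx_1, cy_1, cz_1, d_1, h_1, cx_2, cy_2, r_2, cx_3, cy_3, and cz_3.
cx_1 = 10
cy_1 = 3
cz_1 = 9
d_1 = 5
h_1 = 6
cx_2 = 6.5
cy_2 = 10.5
r_2 = 3
cx_3 = 13
cy_3 = 8.5
cz_3 = 4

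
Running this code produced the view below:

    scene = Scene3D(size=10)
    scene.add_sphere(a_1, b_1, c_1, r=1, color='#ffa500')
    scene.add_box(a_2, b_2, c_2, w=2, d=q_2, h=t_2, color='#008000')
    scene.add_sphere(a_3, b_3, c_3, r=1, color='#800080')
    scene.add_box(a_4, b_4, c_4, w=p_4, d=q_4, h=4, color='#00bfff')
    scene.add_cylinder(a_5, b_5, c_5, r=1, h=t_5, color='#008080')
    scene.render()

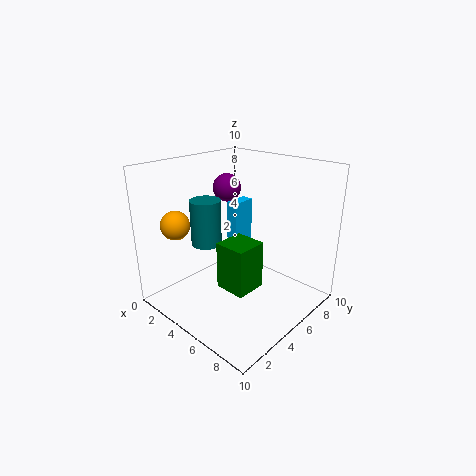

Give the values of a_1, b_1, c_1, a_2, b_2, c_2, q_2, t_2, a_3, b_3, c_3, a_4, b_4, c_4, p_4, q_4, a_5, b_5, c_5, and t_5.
a_1 = 2, b_1 = 2, c_1 = 6, a_2 = 6, b_2 = 2, c_2 = 3, q_2 = 2, t_2 = 3, a_3 = 3, b_3 = 6, c_3 = 8, a_4 = 1, b_4 = 8, c_4 = 2, p_4 = 1, q_4 = 2, a_5 = 4, b_5 = 3, c_5 = 5, t_5 = 3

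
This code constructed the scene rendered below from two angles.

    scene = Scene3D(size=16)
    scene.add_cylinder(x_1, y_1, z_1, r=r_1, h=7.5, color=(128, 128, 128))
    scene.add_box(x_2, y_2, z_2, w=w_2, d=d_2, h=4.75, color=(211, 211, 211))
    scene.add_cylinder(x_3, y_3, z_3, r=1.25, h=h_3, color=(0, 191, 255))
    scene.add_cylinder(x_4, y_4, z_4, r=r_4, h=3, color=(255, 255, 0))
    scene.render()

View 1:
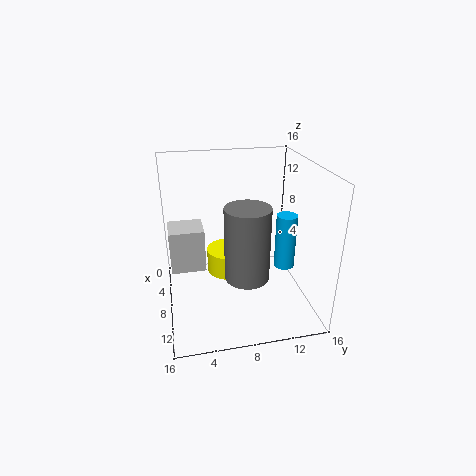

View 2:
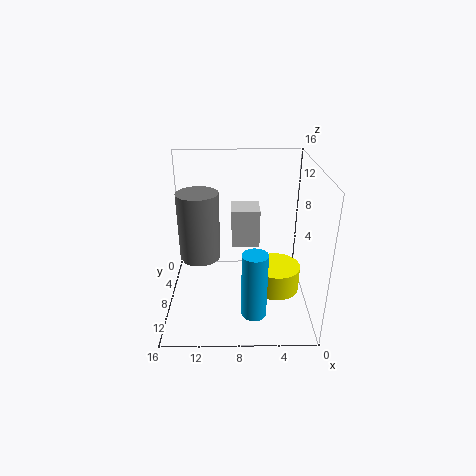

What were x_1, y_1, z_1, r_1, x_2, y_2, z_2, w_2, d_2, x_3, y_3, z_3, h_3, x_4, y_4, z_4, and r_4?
x_1 = 12.25; y_1 = 8; z_1 = 5.75; r_1 = 2.25; x_2 = 5.25; y_2 = 0.5; z_2 = 4.75; w_2 = 3.5; d_2 = 3.75; x_3 = 6.5; y_3 = 14.25; z_3 = 2.75; h_3 = 6.75; x_4 = 3.5; y_4 = 7.75; z_4 = 1.25; r_4 = 2.75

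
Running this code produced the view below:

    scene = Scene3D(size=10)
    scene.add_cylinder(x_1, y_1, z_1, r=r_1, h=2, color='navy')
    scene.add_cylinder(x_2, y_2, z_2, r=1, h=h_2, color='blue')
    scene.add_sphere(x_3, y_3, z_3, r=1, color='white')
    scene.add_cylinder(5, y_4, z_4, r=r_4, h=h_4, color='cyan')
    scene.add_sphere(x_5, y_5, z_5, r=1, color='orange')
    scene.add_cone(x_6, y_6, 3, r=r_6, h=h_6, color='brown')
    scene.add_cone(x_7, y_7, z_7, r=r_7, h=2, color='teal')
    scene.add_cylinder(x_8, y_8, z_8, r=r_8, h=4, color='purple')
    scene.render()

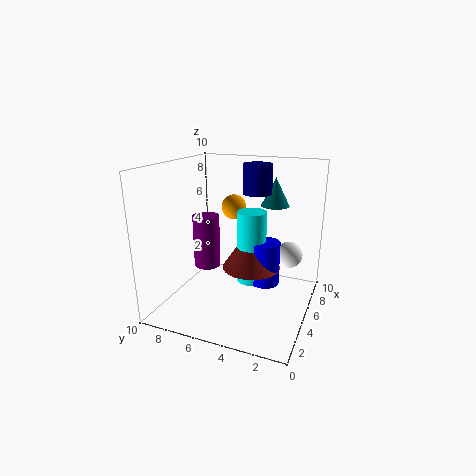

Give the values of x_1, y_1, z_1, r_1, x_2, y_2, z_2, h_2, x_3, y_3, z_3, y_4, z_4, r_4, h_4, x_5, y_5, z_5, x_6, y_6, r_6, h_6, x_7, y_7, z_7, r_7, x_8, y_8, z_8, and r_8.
x_1 = 6, y_1 = 4, z_1 = 8, r_1 = 1, x_2 = 5, y_2 = 3, z_2 = 2, h_2 = 3, x_3 = 8, y_3 = 2, z_3 = 3, y_4 = 4, z_4 = 2, r_4 = 1, h_4 = 5, x_5 = 9, y_5 = 7, z_5 = 6, x_6 = 5, y_6 = 4, r_6 = 2, h_6 = 3, x_7 = 7, y_7 = 3, z_7 = 7, r_7 = 1, x_8 = 6, y_8 = 8, z_8 = 2, r_8 = 1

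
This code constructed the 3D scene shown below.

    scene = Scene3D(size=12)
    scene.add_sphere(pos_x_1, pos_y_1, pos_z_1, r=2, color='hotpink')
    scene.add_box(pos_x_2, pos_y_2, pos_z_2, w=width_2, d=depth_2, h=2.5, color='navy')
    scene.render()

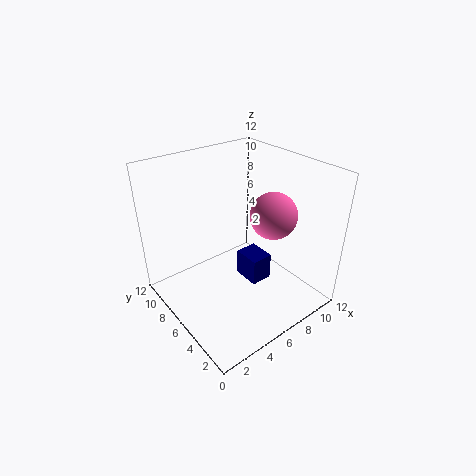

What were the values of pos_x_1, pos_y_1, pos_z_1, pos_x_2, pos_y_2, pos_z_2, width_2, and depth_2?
pos_x_1 = 9; pos_y_1 = 5; pos_z_1 = 7.5; pos_x_2 = 7.5; pos_y_2 = 5.5; pos_z_2 = 0.5; width_2 = 2; depth_2 = 2.5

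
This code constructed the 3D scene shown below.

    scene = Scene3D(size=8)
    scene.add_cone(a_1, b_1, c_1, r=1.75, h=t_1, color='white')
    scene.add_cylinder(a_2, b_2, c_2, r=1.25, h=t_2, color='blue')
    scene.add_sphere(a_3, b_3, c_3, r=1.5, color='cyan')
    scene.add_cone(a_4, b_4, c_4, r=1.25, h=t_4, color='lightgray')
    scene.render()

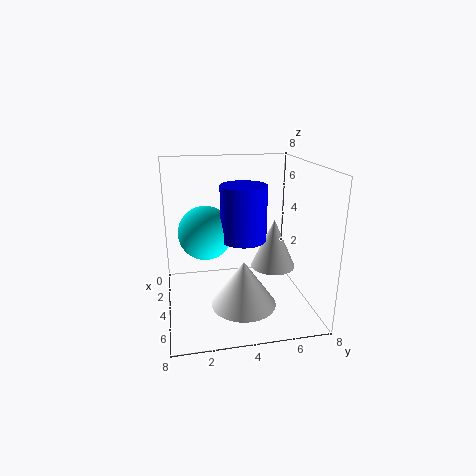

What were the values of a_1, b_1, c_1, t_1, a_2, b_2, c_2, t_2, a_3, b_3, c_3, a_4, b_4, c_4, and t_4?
a_1 = 5.5; b_1 = 4; c_1 = 0.75; t_1 = 2.5; a_2 = 4.25; b_2 = 4.25; c_2 = 4; t_2 = 3; a_3 = 3.5; b_3 = 2.25; c_3 = 4.25; a_4 = 4.25; b_4 = 6; c_4 = 2.25; t_4 = 2.75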